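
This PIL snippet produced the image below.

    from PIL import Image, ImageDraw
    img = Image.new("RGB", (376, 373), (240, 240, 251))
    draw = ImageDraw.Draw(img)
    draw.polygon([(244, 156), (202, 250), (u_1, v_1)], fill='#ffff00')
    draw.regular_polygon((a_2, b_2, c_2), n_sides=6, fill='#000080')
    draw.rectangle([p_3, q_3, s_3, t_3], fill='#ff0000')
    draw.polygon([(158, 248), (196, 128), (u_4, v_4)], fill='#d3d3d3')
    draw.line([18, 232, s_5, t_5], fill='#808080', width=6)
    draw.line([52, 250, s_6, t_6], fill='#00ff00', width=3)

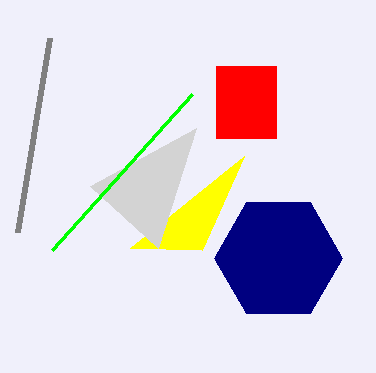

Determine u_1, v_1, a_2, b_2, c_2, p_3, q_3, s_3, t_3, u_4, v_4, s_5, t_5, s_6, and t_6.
u_1 = 130; v_1 = 248; a_2 = 278; b_2 = 258; c_2 = 64; p_3 = 216; q_3 = 66; s_3 = 276; t_3 = 138; u_4 = 90; v_4 = 186; s_5 = 50; t_5 = 38; s_6 = 192; t_6 = 94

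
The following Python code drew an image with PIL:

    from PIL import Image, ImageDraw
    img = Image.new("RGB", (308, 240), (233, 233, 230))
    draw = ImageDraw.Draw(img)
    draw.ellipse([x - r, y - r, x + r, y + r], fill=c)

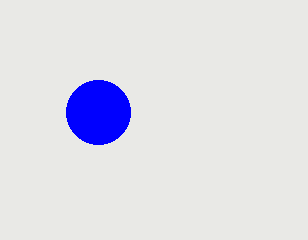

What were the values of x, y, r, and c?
x = 98
y = 112
r = 32
c = 'blue'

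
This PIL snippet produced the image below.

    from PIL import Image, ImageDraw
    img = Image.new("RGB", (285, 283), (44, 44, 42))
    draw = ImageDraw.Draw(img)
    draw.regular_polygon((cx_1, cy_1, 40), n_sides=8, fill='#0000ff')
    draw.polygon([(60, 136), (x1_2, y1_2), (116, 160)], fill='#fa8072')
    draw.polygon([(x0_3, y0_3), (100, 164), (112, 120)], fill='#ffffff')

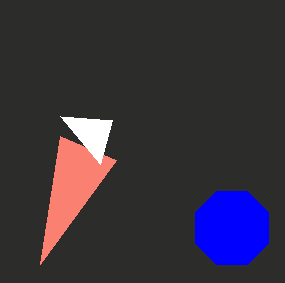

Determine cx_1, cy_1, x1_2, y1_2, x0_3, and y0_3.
cx_1 = 232; cy_1 = 228; x1_2 = 40; y1_2 = 264; x0_3 = 60; y0_3 = 116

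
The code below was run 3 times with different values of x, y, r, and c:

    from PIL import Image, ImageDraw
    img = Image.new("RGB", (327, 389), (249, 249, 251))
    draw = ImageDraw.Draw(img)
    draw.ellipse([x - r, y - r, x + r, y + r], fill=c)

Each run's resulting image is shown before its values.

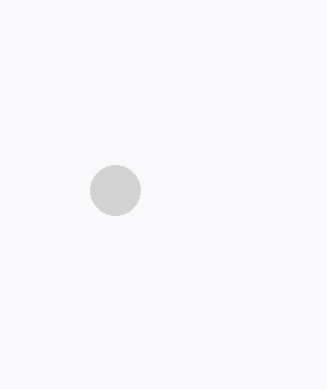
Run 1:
x = 115
y = 190
r = 25
c = 'lightgray'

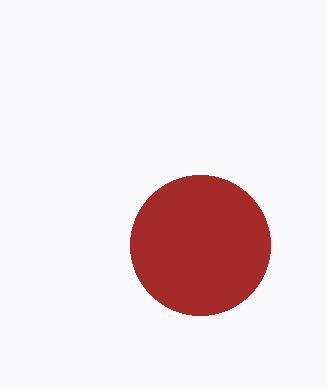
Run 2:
x = 200; y = 245; r = 70; c = 'brown'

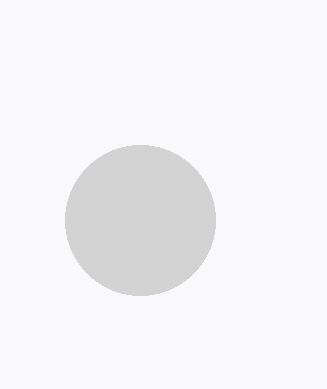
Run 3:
x = 140
y = 220
r = 75
c = 'lightgray'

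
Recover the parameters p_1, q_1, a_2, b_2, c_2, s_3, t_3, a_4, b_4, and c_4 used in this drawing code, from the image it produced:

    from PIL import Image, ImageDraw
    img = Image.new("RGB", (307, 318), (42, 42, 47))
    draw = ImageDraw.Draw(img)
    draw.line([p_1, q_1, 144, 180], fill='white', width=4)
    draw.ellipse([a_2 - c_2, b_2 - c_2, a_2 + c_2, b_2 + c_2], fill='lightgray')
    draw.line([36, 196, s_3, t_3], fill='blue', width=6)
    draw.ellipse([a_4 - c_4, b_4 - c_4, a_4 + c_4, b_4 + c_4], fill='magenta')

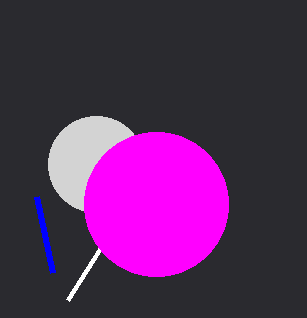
p_1 = 68; q_1 = 300; a_2 = 96; b_2 = 164; c_2 = 48; s_3 = 52; t_3 = 272; a_4 = 156; b_4 = 204; c_4 = 72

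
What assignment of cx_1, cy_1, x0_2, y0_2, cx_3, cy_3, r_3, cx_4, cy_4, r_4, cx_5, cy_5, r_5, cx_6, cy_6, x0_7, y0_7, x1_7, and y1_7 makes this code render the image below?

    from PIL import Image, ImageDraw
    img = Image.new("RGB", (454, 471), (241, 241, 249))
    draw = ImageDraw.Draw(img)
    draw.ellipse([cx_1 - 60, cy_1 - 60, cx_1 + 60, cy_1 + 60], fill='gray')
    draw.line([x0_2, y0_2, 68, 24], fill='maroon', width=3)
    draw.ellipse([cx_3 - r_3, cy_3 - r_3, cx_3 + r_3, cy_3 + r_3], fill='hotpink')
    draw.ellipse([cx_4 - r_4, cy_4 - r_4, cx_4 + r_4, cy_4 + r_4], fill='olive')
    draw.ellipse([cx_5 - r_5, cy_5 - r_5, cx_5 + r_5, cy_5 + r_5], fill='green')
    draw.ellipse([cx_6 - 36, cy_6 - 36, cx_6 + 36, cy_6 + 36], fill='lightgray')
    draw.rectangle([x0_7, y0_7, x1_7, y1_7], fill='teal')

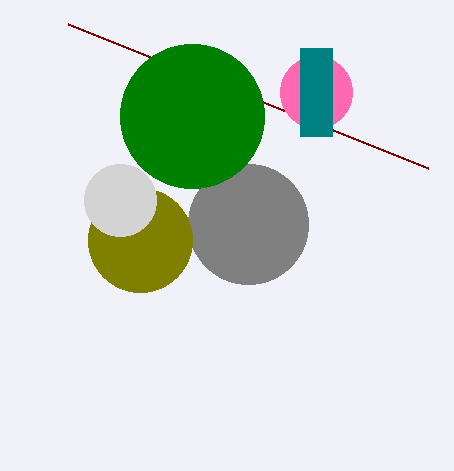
cx_1 = 248; cy_1 = 224; x0_2 = 428; y0_2 = 168; cx_3 = 316; cy_3 = 92; r_3 = 36; cx_4 = 140; cy_4 = 240; r_4 = 52; cx_5 = 192; cy_5 = 116; r_5 = 72; cx_6 = 120; cy_6 = 200; x0_7 = 300; y0_7 = 48; x1_7 = 332; y1_7 = 136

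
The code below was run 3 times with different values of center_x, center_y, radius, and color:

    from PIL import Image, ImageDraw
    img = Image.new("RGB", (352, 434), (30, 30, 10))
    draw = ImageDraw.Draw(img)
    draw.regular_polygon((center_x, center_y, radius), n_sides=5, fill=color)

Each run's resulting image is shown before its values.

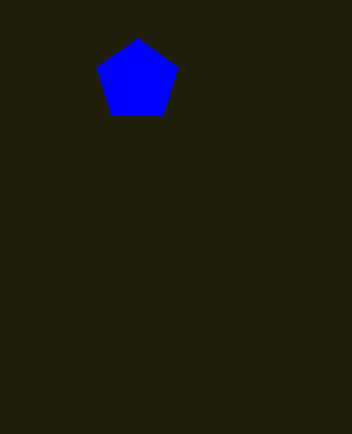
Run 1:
center_x = 137, center_y = 81, radius = 43, color = 'blue'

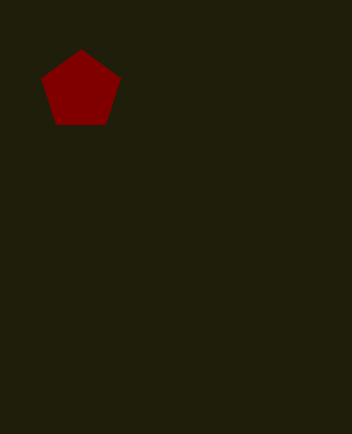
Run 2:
center_x = 81
center_y = 91
radius = 42
color = 'maroon'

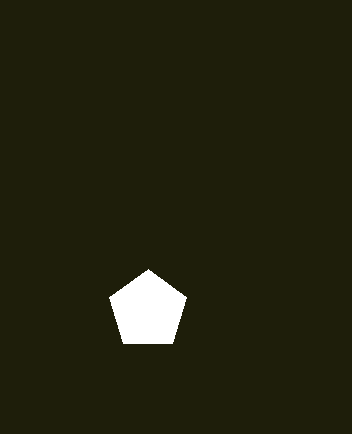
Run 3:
center_x = 148; center_y = 310; radius = 41; color = 'white'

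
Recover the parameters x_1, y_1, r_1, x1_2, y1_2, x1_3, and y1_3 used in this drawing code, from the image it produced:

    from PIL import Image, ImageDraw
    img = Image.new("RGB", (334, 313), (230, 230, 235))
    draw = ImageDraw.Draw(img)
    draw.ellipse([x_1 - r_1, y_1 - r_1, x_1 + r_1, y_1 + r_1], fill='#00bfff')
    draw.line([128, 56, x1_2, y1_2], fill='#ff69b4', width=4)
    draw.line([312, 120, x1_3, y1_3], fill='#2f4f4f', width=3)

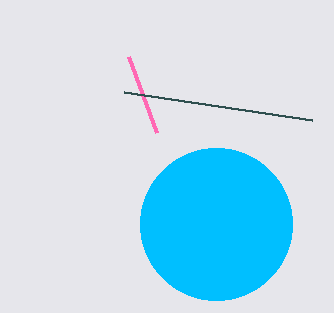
x_1 = 216, y_1 = 224, r_1 = 76, x1_2 = 156, y1_2 = 132, x1_3 = 124, y1_3 = 92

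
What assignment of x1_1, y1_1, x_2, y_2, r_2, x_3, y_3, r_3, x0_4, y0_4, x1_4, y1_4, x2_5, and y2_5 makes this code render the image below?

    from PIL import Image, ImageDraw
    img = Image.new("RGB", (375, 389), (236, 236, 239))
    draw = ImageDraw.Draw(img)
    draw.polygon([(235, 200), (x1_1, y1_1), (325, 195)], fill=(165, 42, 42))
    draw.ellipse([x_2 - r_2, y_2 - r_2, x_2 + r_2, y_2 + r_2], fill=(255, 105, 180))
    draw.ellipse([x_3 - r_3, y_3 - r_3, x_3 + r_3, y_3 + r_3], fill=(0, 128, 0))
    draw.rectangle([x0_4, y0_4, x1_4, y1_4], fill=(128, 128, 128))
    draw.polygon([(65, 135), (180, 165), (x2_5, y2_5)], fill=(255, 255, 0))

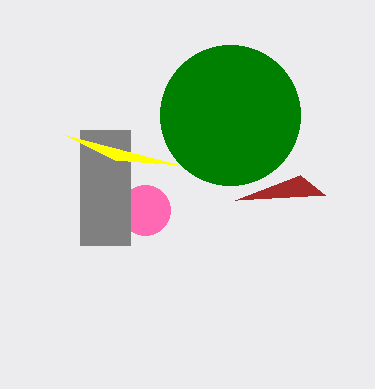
x1_1 = 300; y1_1 = 175; x_2 = 145; y_2 = 210; r_2 = 25; x_3 = 230; y_3 = 115; r_3 = 70; x0_4 = 80; y0_4 = 130; x1_4 = 130; y1_4 = 245; x2_5 = 115; y2_5 = 160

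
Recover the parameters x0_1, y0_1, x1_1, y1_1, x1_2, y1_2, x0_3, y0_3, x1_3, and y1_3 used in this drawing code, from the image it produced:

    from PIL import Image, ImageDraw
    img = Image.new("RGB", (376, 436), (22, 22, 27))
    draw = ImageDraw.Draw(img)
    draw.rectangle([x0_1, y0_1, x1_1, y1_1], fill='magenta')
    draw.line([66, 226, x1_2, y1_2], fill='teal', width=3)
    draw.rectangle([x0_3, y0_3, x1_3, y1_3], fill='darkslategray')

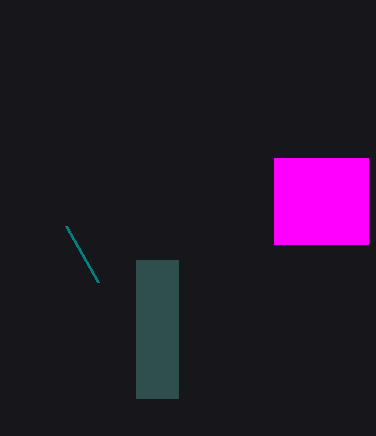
x0_1 = 274
y0_1 = 158
x1_1 = 368
y1_1 = 244
x1_2 = 98
y1_2 = 282
x0_3 = 136
y0_3 = 260
x1_3 = 178
y1_3 = 398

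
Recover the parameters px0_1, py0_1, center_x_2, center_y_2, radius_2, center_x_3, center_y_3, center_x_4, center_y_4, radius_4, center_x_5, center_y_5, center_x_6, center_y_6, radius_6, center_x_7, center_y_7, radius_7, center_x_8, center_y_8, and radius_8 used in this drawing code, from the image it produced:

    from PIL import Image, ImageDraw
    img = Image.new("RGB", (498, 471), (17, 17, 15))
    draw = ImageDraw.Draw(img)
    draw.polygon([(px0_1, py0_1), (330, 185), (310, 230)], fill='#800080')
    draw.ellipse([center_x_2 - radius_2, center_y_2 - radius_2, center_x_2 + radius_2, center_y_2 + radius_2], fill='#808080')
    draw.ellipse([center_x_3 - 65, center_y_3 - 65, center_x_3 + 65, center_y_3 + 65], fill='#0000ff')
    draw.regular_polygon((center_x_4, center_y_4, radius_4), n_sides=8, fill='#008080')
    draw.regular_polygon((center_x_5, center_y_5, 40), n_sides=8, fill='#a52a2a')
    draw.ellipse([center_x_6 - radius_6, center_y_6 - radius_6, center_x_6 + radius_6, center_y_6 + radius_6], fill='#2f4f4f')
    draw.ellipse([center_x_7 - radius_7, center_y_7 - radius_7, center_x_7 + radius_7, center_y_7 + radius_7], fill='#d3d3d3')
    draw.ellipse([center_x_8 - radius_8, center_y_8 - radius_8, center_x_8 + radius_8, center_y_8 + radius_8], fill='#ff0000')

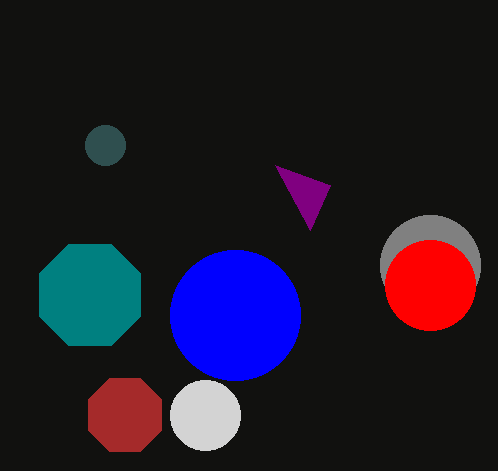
px0_1 = 275; py0_1 = 165; center_x_2 = 430; center_y_2 = 265; radius_2 = 50; center_x_3 = 235; center_y_3 = 315; center_x_4 = 90; center_y_4 = 295; radius_4 = 55; center_x_5 = 125; center_y_5 = 415; center_x_6 = 105; center_y_6 = 145; radius_6 = 20; center_x_7 = 205; center_y_7 = 415; radius_7 = 35; center_x_8 = 430; center_y_8 = 285; radius_8 = 45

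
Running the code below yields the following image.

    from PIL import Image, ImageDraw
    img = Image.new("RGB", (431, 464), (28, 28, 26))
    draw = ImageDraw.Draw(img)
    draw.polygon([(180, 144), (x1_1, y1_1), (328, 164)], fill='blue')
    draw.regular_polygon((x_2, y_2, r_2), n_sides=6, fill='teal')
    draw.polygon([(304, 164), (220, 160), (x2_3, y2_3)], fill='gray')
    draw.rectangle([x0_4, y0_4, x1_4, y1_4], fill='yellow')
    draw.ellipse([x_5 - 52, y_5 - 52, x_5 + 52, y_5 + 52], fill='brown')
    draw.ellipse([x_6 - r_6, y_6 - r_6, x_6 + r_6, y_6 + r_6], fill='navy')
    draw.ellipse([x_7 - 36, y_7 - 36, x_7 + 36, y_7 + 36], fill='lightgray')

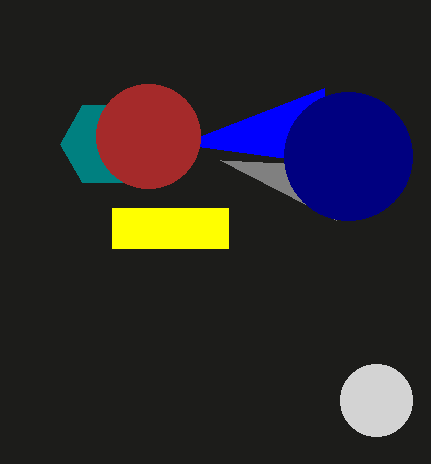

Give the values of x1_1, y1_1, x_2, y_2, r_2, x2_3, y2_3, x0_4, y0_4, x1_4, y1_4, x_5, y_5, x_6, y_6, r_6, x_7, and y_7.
x1_1 = 324
y1_1 = 88
x_2 = 104
y_2 = 144
r_2 = 44
x2_3 = 336
y2_3 = 220
x0_4 = 112
y0_4 = 208
x1_4 = 228
y1_4 = 248
x_5 = 148
y_5 = 136
x_6 = 348
y_6 = 156
r_6 = 64
x_7 = 376
y_7 = 400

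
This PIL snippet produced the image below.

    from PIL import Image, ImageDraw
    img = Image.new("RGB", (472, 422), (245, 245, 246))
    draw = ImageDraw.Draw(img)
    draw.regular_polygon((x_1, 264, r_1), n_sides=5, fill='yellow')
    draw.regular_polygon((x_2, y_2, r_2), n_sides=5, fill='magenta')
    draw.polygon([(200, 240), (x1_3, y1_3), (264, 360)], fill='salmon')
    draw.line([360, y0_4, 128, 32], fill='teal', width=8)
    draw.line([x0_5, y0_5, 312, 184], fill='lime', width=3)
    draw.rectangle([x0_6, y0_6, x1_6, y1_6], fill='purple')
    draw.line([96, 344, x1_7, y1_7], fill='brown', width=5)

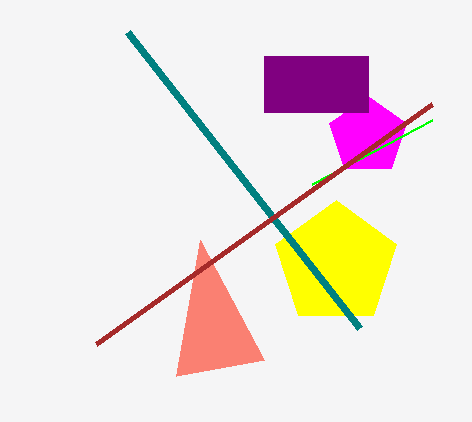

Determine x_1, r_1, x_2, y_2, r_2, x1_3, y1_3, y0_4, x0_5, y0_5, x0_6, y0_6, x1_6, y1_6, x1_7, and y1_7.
x_1 = 336; r_1 = 64; x_2 = 368; y_2 = 136; r_2 = 40; x1_3 = 176; y1_3 = 376; y0_4 = 328; x0_5 = 432; y0_5 = 120; x0_6 = 264; y0_6 = 56; x1_6 = 368; y1_6 = 112; x1_7 = 432; y1_7 = 104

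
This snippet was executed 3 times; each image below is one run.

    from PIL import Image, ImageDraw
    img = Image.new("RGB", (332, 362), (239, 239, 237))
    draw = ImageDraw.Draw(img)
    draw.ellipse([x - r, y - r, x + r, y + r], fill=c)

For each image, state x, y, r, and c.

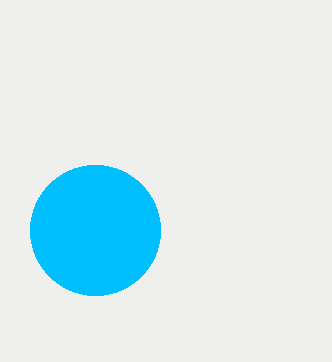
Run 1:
x = 95, y = 230, r = 65, c = 'deepskyblue'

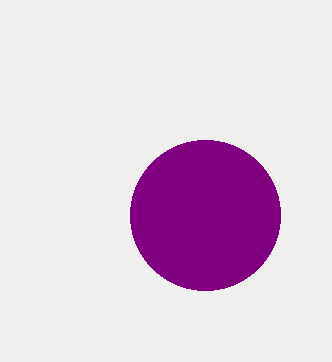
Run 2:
x = 205; y = 215; r = 75; c = 'purple'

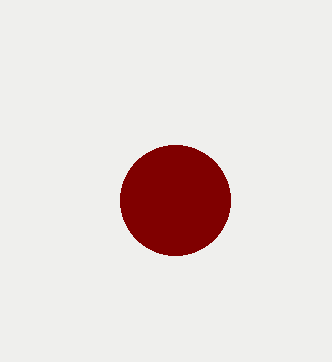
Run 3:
x = 175, y = 200, r = 55, c = 'maroon'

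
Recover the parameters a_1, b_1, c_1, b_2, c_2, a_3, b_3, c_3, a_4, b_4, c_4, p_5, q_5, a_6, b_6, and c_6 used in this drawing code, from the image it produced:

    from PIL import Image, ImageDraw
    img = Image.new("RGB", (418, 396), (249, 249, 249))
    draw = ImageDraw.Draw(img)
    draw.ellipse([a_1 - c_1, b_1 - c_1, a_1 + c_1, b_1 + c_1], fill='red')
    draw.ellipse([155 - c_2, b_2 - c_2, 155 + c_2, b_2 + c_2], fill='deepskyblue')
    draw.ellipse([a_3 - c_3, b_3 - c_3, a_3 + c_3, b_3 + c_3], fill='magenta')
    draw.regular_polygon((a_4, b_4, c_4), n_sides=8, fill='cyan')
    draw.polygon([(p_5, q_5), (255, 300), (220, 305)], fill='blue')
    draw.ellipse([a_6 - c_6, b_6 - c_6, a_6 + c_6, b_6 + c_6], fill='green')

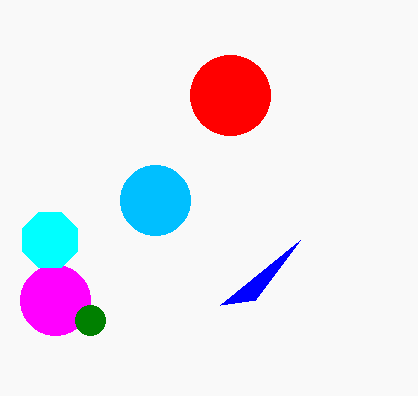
a_1 = 230; b_1 = 95; c_1 = 40; b_2 = 200; c_2 = 35; a_3 = 55; b_3 = 300; c_3 = 35; a_4 = 50; b_4 = 240; c_4 = 30; p_5 = 300; q_5 = 240; a_6 = 90; b_6 = 320; c_6 = 15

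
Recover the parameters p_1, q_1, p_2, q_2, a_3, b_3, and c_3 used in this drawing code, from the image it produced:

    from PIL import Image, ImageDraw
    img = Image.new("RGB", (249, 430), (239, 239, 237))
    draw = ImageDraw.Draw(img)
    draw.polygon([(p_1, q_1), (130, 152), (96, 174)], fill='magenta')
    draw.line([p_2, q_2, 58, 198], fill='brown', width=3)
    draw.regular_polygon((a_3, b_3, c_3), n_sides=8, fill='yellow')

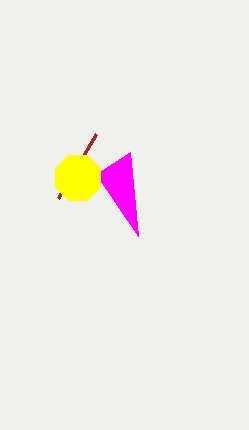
p_1 = 138, q_1 = 236, p_2 = 96, q_2 = 134, a_3 = 78, b_3 = 178, c_3 = 24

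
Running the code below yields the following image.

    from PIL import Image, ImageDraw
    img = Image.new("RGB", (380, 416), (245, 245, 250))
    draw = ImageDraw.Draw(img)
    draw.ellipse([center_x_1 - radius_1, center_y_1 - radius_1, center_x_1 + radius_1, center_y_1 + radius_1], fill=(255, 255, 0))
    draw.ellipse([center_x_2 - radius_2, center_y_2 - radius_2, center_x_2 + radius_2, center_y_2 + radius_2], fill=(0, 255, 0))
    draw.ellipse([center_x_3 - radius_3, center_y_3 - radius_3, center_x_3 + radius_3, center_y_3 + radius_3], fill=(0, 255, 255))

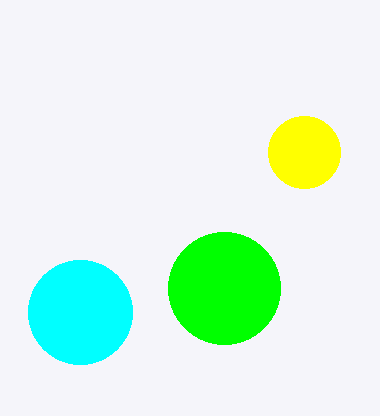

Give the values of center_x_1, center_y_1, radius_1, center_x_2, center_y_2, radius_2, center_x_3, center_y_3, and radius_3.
center_x_1 = 304
center_y_1 = 152
radius_1 = 36
center_x_2 = 224
center_y_2 = 288
radius_2 = 56
center_x_3 = 80
center_y_3 = 312
radius_3 = 52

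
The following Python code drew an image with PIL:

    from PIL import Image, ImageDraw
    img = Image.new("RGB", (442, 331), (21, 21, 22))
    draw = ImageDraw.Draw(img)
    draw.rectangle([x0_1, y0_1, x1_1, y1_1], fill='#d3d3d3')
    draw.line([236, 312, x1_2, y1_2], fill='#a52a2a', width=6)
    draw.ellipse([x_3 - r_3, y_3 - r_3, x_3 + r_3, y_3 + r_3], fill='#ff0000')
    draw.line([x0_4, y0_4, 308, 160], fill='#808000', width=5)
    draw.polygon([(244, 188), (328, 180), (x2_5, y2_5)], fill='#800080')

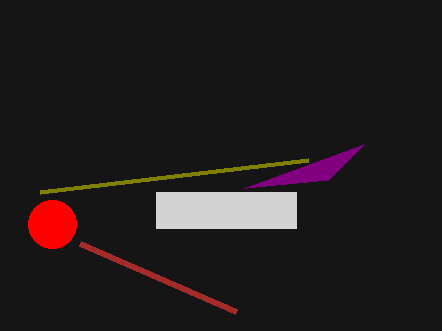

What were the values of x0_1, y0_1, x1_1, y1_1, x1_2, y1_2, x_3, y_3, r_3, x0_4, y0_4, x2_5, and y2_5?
x0_1 = 156, y0_1 = 192, x1_1 = 296, y1_1 = 228, x1_2 = 80, y1_2 = 244, x_3 = 52, y_3 = 224, r_3 = 24, x0_4 = 40, y0_4 = 192, x2_5 = 364, y2_5 = 144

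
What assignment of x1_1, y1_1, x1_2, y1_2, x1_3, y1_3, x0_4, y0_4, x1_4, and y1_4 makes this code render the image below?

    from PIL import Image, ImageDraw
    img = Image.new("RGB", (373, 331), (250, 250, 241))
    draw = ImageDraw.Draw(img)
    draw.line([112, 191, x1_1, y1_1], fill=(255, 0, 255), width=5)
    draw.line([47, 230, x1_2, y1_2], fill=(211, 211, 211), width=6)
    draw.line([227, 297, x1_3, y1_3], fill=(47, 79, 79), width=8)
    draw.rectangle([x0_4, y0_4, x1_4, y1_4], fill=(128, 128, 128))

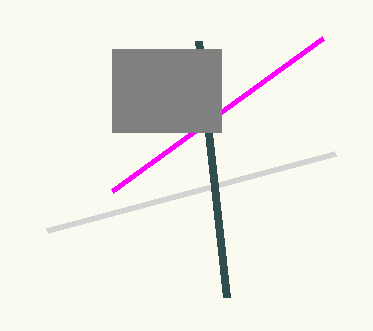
x1_1 = 323
y1_1 = 38
x1_2 = 335
y1_2 = 153
x1_3 = 199
y1_3 = 41
x0_4 = 112
y0_4 = 49
x1_4 = 221
y1_4 = 132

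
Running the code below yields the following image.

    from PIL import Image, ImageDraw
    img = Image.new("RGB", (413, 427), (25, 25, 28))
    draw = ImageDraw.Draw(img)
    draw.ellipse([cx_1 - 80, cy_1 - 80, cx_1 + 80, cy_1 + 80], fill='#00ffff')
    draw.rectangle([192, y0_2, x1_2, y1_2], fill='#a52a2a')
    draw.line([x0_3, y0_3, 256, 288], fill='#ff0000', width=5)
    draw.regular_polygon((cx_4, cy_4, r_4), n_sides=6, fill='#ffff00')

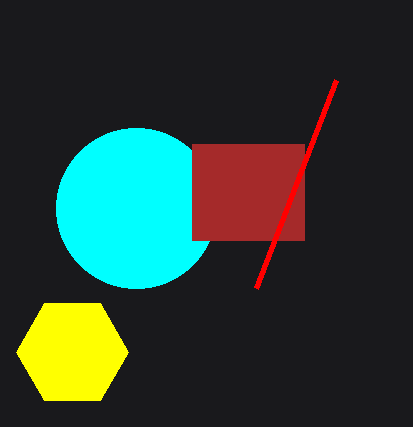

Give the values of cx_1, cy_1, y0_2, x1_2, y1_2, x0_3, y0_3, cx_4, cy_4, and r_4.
cx_1 = 136, cy_1 = 208, y0_2 = 144, x1_2 = 304, y1_2 = 240, x0_3 = 336, y0_3 = 80, cx_4 = 72, cy_4 = 352, r_4 = 56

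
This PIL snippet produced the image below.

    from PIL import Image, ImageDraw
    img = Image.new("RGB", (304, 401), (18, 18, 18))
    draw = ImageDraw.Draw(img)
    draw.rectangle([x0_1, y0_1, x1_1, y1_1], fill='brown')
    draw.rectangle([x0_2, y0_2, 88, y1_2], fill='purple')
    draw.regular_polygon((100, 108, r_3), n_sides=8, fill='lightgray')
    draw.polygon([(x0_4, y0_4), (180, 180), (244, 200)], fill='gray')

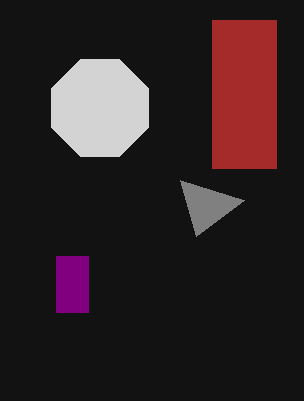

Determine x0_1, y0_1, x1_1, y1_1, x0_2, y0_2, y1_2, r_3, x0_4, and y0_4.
x0_1 = 212; y0_1 = 20; x1_1 = 276; y1_1 = 168; x0_2 = 56; y0_2 = 256; y1_2 = 312; r_3 = 52; x0_4 = 196; y0_4 = 236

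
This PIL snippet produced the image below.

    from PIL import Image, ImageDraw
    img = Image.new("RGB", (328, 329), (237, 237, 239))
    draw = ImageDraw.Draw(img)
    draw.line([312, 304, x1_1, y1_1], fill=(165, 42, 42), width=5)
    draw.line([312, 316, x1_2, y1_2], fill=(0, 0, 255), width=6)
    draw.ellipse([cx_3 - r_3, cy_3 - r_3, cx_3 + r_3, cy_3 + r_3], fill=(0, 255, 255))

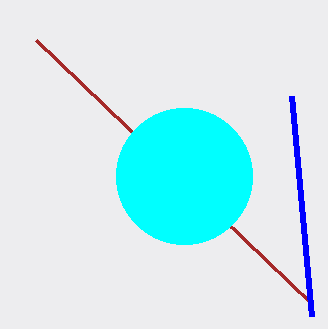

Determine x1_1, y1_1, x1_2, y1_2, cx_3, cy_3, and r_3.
x1_1 = 36
y1_1 = 40
x1_2 = 292
y1_2 = 96
cx_3 = 184
cy_3 = 176
r_3 = 68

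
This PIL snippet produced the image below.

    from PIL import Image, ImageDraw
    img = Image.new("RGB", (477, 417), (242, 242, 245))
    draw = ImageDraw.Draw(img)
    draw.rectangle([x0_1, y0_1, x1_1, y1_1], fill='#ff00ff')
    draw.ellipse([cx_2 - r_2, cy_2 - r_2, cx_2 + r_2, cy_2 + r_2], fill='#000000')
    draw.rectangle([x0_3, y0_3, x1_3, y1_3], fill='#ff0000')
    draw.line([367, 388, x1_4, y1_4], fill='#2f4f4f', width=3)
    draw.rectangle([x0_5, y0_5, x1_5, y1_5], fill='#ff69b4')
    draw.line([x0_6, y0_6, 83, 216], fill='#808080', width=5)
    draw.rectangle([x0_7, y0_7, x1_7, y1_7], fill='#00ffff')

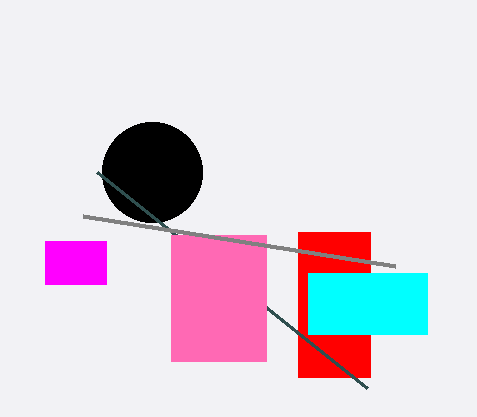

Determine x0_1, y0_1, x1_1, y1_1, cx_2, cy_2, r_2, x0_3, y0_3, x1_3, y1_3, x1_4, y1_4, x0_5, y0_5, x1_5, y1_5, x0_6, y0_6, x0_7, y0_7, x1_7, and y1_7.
x0_1 = 45; y0_1 = 241; x1_1 = 106; y1_1 = 284; cx_2 = 152; cy_2 = 172; r_2 = 50; x0_3 = 298; y0_3 = 232; x1_3 = 370; y1_3 = 377; x1_4 = 97; y1_4 = 172; x0_5 = 171; y0_5 = 235; x1_5 = 266; y1_5 = 361; x0_6 = 395; y0_6 = 266; x0_7 = 308; y0_7 = 273; x1_7 = 427; y1_7 = 334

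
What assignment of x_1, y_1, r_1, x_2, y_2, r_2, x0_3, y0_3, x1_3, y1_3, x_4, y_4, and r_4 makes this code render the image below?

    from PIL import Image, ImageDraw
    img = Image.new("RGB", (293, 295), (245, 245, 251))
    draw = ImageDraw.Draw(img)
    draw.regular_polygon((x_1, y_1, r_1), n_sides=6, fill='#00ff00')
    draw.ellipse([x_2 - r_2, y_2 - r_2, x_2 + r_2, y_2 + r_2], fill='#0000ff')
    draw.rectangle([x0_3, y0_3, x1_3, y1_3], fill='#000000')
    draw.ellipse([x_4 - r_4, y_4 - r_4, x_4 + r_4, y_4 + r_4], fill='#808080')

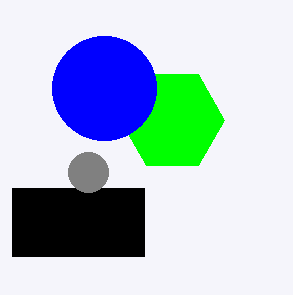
x_1 = 172
y_1 = 120
r_1 = 52
x_2 = 104
y_2 = 88
r_2 = 52
x0_3 = 12
y0_3 = 188
x1_3 = 144
y1_3 = 256
x_4 = 88
y_4 = 172
r_4 = 20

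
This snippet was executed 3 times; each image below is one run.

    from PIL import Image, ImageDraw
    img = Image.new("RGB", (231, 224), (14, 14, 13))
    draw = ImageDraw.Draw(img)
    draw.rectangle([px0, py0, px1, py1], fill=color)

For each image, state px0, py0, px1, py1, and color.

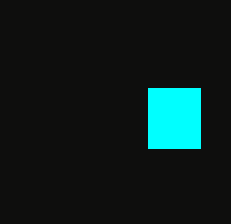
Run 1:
px0 = 148; py0 = 88; px1 = 200; py1 = 148; color = 'cyan'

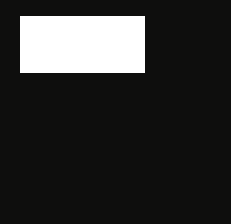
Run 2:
px0 = 20, py0 = 16, px1 = 144, py1 = 72, color = 'white'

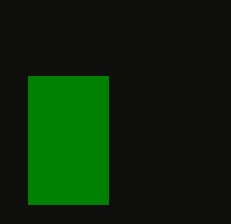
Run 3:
px0 = 28, py0 = 76, px1 = 108, py1 = 204, color = 'green'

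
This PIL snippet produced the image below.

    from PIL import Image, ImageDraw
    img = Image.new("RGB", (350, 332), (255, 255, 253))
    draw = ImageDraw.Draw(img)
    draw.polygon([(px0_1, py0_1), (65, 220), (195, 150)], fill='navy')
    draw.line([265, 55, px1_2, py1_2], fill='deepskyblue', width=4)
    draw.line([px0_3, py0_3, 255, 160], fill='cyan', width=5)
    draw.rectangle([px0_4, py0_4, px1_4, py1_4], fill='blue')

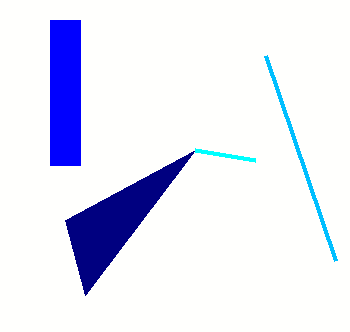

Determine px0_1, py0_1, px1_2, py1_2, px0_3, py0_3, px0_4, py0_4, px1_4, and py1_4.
px0_1 = 85; py0_1 = 295; px1_2 = 335; py1_2 = 260; px0_3 = 195; py0_3 = 150; px0_4 = 50; py0_4 = 20; px1_4 = 80; py1_4 = 165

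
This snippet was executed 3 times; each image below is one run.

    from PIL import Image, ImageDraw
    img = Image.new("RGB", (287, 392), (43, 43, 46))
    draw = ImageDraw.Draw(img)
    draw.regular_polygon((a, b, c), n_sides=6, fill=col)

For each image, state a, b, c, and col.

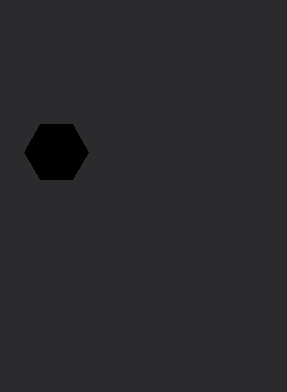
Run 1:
a = 56; b = 152; c = 32; col = 'black'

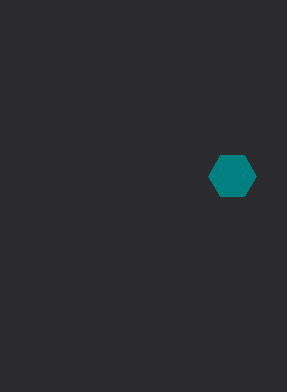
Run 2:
a = 232, b = 176, c = 24, col = 'teal'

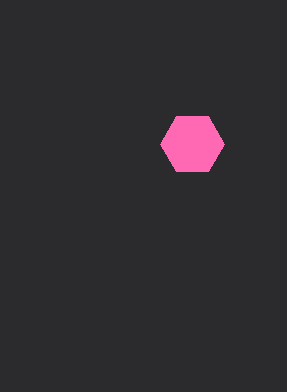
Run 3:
a = 192; b = 144; c = 32; col = 'hotpink'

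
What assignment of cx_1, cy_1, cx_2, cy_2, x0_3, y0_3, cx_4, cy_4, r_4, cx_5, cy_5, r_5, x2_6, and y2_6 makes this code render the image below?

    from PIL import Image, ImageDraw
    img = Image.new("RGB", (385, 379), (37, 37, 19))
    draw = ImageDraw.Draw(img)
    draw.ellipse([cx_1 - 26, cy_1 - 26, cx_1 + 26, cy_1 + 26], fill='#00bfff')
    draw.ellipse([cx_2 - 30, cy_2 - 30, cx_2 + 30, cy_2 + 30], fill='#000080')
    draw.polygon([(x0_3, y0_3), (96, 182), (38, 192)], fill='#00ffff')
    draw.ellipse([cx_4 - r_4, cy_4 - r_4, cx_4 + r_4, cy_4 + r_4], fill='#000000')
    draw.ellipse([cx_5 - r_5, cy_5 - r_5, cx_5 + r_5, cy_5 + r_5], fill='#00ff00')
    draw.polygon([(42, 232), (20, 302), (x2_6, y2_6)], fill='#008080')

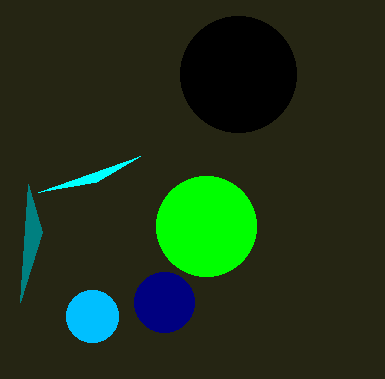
cx_1 = 92; cy_1 = 316; cx_2 = 164; cy_2 = 302; x0_3 = 140; y0_3 = 156; cx_4 = 238; cy_4 = 74; r_4 = 58; cx_5 = 206; cy_5 = 226; r_5 = 50; x2_6 = 28; y2_6 = 184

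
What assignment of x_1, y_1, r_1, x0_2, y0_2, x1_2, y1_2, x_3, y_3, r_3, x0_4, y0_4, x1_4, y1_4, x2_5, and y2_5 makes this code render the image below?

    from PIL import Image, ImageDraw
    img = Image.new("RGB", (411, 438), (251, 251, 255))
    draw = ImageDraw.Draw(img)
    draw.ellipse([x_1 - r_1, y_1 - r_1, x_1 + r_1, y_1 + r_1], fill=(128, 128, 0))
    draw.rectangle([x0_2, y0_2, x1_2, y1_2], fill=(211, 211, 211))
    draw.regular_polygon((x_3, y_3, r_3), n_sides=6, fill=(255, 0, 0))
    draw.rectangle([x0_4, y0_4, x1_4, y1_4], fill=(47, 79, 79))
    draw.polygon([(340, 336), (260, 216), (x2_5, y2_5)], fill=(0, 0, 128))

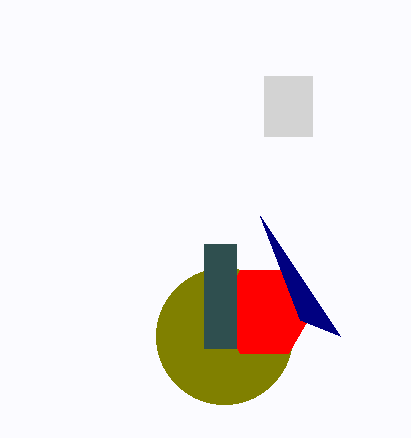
x_1 = 224; y_1 = 336; r_1 = 68; x0_2 = 264; y0_2 = 76; x1_2 = 312; y1_2 = 136; x_3 = 264; y_3 = 312; r_3 = 48; x0_4 = 204; y0_4 = 244; x1_4 = 236; y1_4 = 348; x2_5 = 300; y2_5 = 320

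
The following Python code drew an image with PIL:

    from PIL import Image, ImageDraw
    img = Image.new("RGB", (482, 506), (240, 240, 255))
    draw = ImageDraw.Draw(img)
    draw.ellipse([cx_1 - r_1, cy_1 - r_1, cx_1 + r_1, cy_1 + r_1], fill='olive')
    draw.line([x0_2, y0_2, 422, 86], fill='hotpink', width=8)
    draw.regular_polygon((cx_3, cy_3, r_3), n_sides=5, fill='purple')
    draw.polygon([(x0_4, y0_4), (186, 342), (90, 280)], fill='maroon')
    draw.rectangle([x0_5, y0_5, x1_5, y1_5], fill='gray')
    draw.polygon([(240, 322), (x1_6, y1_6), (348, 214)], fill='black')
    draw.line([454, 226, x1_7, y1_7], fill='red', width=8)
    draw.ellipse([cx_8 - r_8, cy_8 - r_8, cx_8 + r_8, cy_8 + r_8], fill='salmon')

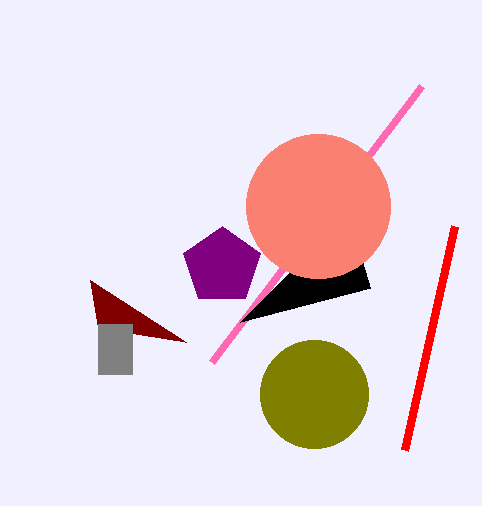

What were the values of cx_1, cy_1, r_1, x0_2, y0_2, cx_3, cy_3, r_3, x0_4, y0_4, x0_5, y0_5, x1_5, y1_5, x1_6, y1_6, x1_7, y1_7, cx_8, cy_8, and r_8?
cx_1 = 314; cy_1 = 394; r_1 = 54; x0_2 = 212; y0_2 = 362; cx_3 = 222; cy_3 = 266; r_3 = 40; x0_4 = 98; y0_4 = 328; x0_5 = 98; y0_5 = 324; x1_5 = 132; y1_5 = 374; x1_6 = 370; y1_6 = 288; x1_7 = 404; y1_7 = 450; cx_8 = 318; cy_8 = 206; r_8 = 72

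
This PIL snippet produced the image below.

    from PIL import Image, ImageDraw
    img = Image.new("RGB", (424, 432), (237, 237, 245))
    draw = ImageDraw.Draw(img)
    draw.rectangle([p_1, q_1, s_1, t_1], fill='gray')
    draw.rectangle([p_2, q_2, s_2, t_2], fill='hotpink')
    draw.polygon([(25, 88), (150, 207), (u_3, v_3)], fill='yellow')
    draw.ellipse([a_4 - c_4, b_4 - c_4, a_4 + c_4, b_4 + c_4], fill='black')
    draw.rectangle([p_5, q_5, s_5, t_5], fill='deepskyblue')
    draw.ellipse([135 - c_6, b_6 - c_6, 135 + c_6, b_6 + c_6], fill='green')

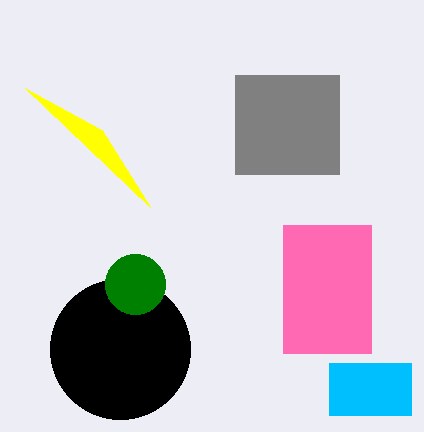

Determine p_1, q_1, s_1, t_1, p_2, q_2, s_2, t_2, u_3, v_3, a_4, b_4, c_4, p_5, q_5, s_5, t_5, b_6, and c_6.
p_1 = 235; q_1 = 75; s_1 = 339; t_1 = 174; p_2 = 283; q_2 = 225; s_2 = 371; t_2 = 353; u_3 = 102; v_3 = 130; a_4 = 120; b_4 = 349; c_4 = 70; p_5 = 329; q_5 = 363; s_5 = 411; t_5 = 415; b_6 = 284; c_6 = 30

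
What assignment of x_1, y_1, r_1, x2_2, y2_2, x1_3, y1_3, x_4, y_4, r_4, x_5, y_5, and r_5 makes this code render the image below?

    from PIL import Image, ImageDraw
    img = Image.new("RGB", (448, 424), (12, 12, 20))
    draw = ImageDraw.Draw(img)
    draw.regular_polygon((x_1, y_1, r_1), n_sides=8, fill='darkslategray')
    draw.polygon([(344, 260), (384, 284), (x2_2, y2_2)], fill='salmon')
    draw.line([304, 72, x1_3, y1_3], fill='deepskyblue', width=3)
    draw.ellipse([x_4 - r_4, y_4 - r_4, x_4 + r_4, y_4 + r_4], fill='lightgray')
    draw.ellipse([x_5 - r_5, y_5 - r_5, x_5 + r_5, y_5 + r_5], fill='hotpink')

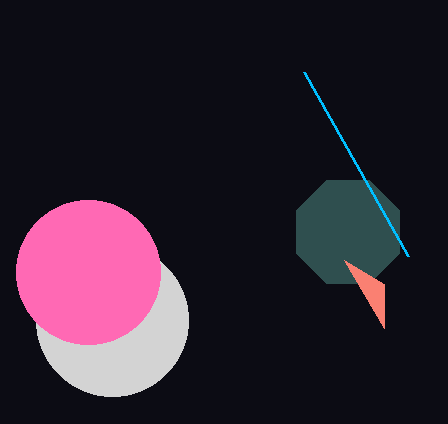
x_1 = 348, y_1 = 232, r_1 = 56, x2_2 = 384, y2_2 = 328, x1_3 = 408, y1_3 = 256, x_4 = 112, y_4 = 320, r_4 = 76, x_5 = 88, y_5 = 272, r_5 = 72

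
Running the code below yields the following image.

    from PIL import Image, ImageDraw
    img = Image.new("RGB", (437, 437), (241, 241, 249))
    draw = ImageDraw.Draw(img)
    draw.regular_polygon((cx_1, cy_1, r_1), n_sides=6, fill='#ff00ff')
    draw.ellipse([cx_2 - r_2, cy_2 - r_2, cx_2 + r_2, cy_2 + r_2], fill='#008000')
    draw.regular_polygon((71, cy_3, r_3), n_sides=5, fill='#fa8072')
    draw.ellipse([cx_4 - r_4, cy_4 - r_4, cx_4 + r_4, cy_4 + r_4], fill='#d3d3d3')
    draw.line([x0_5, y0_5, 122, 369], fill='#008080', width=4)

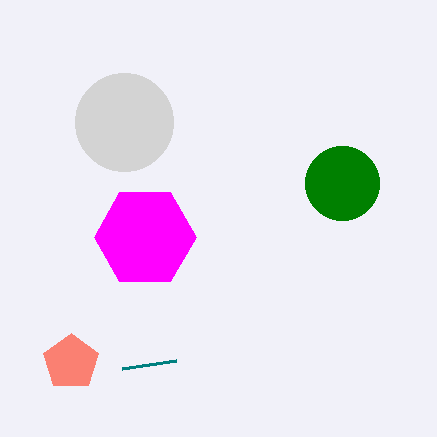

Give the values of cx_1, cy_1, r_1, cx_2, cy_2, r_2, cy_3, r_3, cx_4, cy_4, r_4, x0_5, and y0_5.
cx_1 = 145
cy_1 = 237
r_1 = 51
cx_2 = 342
cy_2 = 183
r_2 = 37
cy_3 = 362
r_3 = 29
cx_4 = 124
cy_4 = 122
r_4 = 49
x0_5 = 176
y0_5 = 361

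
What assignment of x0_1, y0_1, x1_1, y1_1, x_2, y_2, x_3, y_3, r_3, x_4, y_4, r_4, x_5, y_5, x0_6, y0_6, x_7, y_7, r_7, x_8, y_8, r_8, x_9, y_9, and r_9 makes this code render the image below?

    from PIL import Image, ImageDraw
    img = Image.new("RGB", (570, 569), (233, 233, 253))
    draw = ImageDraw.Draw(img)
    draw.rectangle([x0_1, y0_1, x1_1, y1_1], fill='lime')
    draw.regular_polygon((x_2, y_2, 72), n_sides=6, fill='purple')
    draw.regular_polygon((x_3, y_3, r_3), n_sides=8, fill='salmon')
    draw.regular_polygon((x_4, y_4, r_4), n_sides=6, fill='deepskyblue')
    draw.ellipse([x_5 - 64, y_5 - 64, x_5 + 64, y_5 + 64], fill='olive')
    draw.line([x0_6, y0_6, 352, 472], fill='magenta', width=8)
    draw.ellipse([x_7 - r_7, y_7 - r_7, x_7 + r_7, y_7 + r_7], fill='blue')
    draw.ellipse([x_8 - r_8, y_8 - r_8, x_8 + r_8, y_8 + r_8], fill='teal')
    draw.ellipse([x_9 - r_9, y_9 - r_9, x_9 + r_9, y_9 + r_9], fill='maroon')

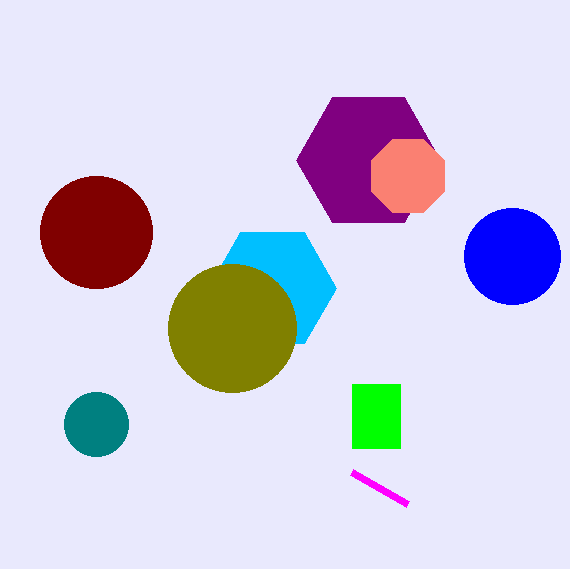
x0_1 = 352, y0_1 = 384, x1_1 = 400, y1_1 = 448, x_2 = 368, y_2 = 160, x_3 = 408, y_3 = 176, r_3 = 40, x_4 = 272, y_4 = 288, r_4 = 64, x_5 = 232, y_5 = 328, x0_6 = 408, y0_6 = 504, x_7 = 512, y_7 = 256, r_7 = 48, x_8 = 96, y_8 = 424, r_8 = 32, x_9 = 96, y_9 = 232, r_9 = 56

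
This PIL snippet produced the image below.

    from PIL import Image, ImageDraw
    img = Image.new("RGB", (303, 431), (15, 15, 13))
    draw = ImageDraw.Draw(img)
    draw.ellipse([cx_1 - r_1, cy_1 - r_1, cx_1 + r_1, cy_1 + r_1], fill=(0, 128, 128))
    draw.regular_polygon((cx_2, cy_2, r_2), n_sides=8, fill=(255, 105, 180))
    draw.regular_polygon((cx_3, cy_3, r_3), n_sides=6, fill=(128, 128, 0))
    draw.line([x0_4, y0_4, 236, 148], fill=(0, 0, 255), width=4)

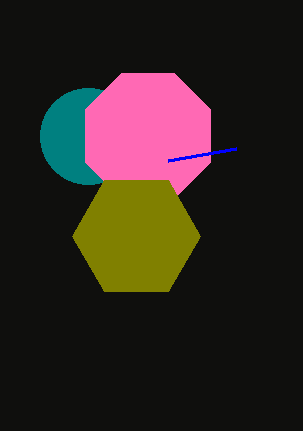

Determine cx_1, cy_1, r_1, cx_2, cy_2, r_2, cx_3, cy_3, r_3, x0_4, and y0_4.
cx_1 = 88, cy_1 = 136, r_1 = 48, cx_2 = 148, cy_2 = 136, r_2 = 68, cx_3 = 136, cy_3 = 236, r_3 = 64, x0_4 = 168, y0_4 = 160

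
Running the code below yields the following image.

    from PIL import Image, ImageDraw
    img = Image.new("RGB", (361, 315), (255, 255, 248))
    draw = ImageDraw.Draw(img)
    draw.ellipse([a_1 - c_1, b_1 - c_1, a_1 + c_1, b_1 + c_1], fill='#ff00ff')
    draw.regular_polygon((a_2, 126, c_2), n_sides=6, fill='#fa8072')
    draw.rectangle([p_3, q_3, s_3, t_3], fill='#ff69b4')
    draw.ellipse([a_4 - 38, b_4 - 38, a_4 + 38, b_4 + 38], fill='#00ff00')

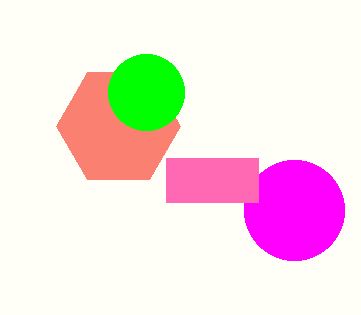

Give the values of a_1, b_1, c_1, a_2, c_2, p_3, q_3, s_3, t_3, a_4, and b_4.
a_1 = 294; b_1 = 210; c_1 = 50; a_2 = 118; c_2 = 62; p_3 = 166; q_3 = 158; s_3 = 258; t_3 = 202; a_4 = 146; b_4 = 92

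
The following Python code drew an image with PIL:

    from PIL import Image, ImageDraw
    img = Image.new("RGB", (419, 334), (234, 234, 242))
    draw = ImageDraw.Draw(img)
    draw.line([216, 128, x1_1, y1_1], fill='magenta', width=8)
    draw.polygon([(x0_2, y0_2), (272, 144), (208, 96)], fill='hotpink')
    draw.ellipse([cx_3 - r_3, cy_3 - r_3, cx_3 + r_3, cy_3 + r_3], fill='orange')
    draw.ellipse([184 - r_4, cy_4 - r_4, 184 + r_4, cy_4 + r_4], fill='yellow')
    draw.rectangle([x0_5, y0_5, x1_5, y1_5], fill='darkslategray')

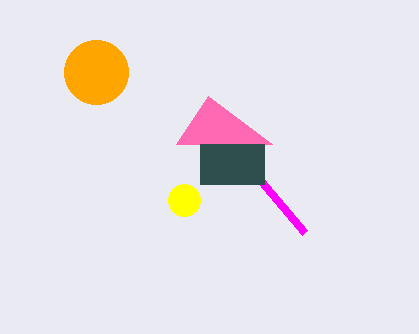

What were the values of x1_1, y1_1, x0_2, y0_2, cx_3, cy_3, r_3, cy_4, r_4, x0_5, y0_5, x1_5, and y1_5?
x1_1 = 304, y1_1 = 232, x0_2 = 176, y0_2 = 144, cx_3 = 96, cy_3 = 72, r_3 = 32, cy_4 = 200, r_4 = 16, x0_5 = 200, y0_5 = 144, x1_5 = 264, y1_5 = 184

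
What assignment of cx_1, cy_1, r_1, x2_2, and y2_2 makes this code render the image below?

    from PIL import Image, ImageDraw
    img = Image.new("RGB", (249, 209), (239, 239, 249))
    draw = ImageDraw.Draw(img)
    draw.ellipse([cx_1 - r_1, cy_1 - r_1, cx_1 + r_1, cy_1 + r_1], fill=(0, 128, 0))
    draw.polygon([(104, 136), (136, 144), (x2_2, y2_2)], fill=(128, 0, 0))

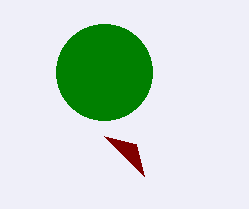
cx_1 = 104; cy_1 = 72; r_1 = 48; x2_2 = 144; y2_2 = 176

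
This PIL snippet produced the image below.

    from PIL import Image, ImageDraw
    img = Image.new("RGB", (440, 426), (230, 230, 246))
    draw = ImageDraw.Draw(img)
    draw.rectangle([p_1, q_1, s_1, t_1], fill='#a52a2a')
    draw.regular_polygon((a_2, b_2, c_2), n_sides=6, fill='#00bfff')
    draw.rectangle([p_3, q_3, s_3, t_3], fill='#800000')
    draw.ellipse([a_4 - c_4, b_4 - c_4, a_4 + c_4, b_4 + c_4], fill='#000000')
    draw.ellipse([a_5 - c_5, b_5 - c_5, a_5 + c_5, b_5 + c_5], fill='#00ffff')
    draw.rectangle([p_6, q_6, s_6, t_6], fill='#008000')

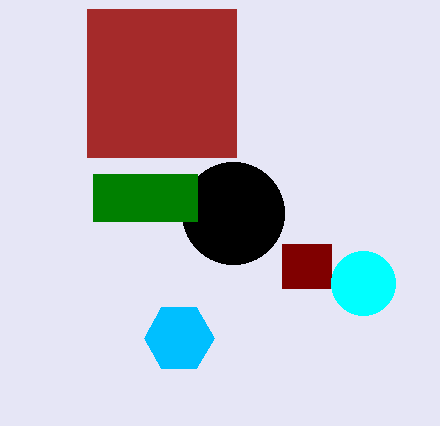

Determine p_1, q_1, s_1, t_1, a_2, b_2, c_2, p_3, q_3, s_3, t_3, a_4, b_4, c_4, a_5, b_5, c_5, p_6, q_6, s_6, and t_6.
p_1 = 87, q_1 = 9, s_1 = 236, t_1 = 157, a_2 = 179, b_2 = 338, c_2 = 35, p_3 = 282, q_3 = 244, s_3 = 331, t_3 = 288, a_4 = 233, b_4 = 213, c_4 = 51, a_5 = 363, b_5 = 283, c_5 = 32, p_6 = 93, q_6 = 174, s_6 = 197, t_6 = 221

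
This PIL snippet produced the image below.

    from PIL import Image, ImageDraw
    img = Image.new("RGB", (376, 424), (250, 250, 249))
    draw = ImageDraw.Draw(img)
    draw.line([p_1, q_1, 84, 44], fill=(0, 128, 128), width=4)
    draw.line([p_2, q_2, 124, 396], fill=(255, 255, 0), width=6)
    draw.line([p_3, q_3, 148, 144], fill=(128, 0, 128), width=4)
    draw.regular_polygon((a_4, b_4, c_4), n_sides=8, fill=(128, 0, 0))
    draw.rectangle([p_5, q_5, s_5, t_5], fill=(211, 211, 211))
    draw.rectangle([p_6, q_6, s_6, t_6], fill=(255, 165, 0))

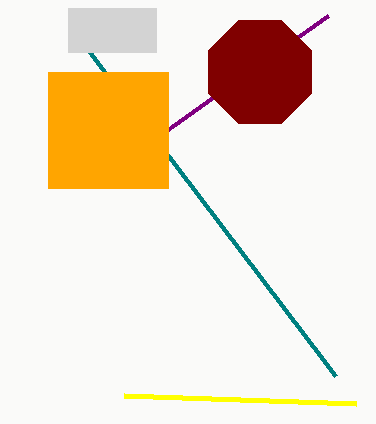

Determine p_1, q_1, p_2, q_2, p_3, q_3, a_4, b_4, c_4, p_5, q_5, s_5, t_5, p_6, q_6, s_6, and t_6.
p_1 = 336
q_1 = 376
p_2 = 356
q_2 = 404
p_3 = 328
q_3 = 16
a_4 = 260
b_4 = 72
c_4 = 56
p_5 = 68
q_5 = 8
s_5 = 156
t_5 = 52
p_6 = 48
q_6 = 72
s_6 = 168
t_6 = 188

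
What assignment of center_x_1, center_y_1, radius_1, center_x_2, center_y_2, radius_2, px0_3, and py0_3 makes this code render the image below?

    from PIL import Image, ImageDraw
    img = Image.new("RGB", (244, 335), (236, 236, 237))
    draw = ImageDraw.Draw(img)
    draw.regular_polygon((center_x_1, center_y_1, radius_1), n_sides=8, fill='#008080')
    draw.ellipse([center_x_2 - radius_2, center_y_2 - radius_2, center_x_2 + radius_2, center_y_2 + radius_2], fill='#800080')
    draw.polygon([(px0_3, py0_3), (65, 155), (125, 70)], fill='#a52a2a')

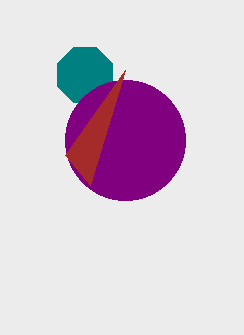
center_x_1 = 85; center_y_1 = 75; radius_1 = 30; center_x_2 = 125; center_y_2 = 140; radius_2 = 60; px0_3 = 90; py0_3 = 185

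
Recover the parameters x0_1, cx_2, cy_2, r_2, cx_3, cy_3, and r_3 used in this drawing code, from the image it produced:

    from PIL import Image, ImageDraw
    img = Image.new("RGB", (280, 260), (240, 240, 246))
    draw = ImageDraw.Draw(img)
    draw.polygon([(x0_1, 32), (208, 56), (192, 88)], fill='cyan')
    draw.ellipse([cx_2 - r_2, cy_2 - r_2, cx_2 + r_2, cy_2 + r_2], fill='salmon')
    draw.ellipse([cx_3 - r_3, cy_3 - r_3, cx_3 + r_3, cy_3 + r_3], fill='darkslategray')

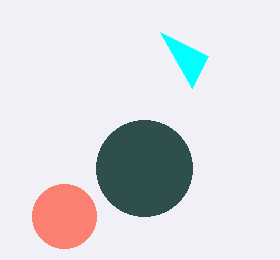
x0_1 = 160
cx_2 = 64
cy_2 = 216
r_2 = 32
cx_3 = 144
cy_3 = 168
r_3 = 48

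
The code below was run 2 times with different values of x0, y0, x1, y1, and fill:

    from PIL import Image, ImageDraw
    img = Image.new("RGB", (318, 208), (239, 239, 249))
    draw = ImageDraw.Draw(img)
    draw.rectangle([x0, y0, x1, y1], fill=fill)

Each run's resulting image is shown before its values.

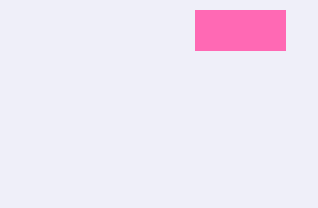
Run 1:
x0 = 195
y0 = 10
x1 = 285
y1 = 50
fill = 'hotpink'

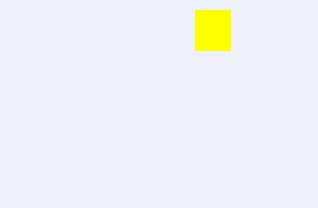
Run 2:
x0 = 195
y0 = 10
x1 = 230
y1 = 50
fill = 'yellow'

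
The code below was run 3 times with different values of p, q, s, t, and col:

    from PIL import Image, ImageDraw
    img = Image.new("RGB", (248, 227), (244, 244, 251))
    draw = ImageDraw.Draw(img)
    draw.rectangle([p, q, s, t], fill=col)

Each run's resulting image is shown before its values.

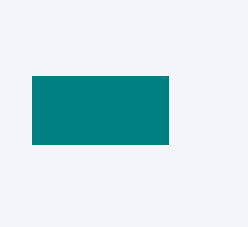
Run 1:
p = 32, q = 76, s = 168, t = 144, col = 'teal'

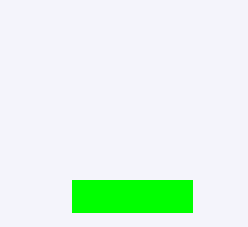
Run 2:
p = 72, q = 180, s = 192, t = 212, col = 'lime'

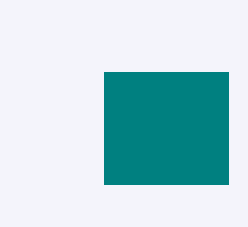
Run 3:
p = 104; q = 72; s = 228; t = 184; col = 'teal'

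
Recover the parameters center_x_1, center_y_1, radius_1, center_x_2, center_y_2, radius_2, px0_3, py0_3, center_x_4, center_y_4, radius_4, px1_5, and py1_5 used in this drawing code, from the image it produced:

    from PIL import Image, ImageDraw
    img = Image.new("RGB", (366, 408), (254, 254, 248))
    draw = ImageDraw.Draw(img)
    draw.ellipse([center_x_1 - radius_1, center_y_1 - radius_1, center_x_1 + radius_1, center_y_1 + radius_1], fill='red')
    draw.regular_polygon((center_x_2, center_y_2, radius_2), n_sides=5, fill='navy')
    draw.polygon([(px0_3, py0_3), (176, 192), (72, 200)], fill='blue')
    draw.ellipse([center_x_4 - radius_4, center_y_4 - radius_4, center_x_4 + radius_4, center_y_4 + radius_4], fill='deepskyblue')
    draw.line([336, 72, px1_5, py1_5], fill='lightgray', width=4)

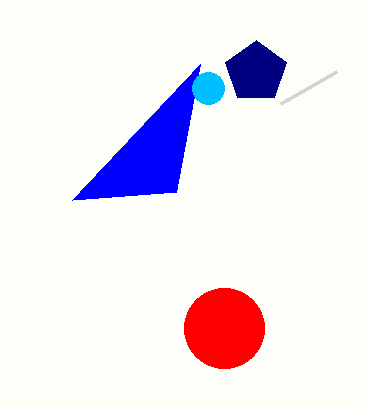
center_x_1 = 224; center_y_1 = 328; radius_1 = 40; center_x_2 = 256; center_y_2 = 72; radius_2 = 32; px0_3 = 200; py0_3 = 64; center_x_4 = 208; center_y_4 = 88; radius_4 = 16; px1_5 = 280; py1_5 = 104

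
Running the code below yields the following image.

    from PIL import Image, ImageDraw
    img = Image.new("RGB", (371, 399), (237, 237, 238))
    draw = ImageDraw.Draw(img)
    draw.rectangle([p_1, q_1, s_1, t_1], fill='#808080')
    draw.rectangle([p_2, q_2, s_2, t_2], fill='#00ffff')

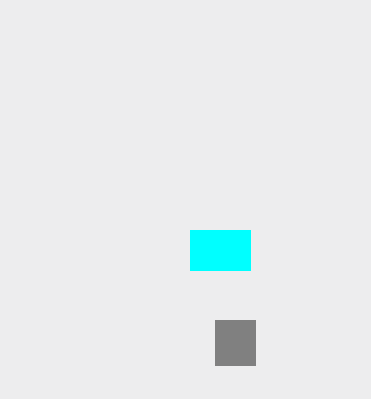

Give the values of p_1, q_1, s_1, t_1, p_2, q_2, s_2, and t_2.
p_1 = 215, q_1 = 320, s_1 = 255, t_1 = 365, p_2 = 190, q_2 = 230, s_2 = 250, t_2 = 270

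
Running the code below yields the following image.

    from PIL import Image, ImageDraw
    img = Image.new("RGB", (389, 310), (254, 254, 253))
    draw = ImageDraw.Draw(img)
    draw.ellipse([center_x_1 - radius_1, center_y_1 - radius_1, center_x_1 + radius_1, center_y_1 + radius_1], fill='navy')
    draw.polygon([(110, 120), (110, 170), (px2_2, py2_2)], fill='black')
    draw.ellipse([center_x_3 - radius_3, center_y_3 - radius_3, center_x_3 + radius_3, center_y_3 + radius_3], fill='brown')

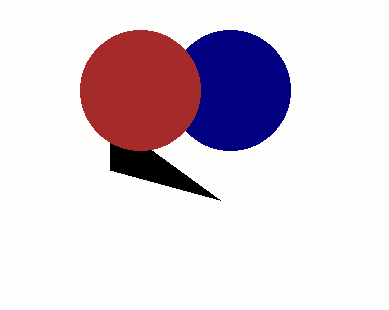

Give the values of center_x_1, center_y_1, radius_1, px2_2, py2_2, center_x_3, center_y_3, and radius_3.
center_x_1 = 230, center_y_1 = 90, radius_1 = 60, px2_2 = 220, py2_2 = 200, center_x_3 = 140, center_y_3 = 90, radius_3 = 60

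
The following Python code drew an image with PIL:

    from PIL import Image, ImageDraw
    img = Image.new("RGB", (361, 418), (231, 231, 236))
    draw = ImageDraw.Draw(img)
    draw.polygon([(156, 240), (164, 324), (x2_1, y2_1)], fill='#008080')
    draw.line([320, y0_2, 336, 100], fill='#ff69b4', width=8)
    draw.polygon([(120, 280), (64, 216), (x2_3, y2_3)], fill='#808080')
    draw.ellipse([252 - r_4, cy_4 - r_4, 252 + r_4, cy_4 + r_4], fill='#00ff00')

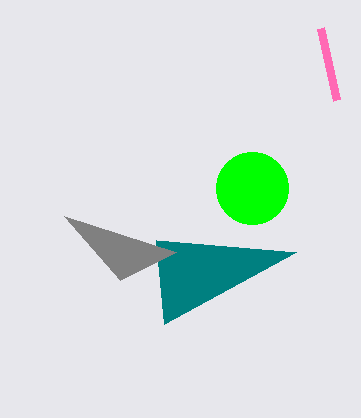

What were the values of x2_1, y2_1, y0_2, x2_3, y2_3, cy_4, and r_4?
x2_1 = 296, y2_1 = 252, y0_2 = 28, x2_3 = 176, y2_3 = 252, cy_4 = 188, r_4 = 36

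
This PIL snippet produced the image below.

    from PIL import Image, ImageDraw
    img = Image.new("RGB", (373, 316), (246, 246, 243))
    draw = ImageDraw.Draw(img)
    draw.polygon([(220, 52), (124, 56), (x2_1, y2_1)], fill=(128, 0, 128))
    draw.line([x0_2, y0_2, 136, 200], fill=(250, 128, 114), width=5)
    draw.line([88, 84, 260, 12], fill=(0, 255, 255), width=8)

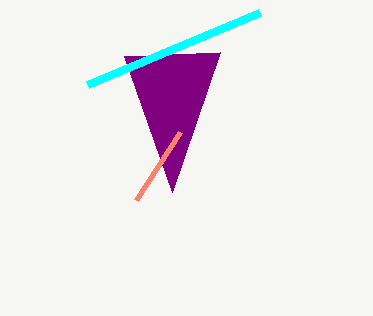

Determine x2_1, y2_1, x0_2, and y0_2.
x2_1 = 172
y2_1 = 192
x0_2 = 180
y0_2 = 132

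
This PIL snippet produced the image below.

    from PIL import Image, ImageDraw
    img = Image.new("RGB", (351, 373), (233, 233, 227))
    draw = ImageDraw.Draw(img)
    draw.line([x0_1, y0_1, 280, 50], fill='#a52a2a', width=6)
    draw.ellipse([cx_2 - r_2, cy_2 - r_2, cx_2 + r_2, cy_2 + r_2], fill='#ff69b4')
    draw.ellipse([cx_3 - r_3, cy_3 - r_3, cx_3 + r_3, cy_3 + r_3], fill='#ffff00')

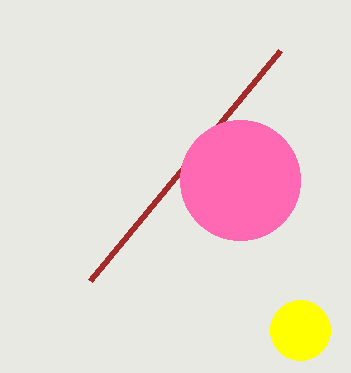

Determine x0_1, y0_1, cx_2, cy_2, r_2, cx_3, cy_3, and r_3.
x0_1 = 90
y0_1 = 280
cx_2 = 240
cy_2 = 180
r_2 = 60
cx_3 = 300
cy_3 = 330
r_3 = 30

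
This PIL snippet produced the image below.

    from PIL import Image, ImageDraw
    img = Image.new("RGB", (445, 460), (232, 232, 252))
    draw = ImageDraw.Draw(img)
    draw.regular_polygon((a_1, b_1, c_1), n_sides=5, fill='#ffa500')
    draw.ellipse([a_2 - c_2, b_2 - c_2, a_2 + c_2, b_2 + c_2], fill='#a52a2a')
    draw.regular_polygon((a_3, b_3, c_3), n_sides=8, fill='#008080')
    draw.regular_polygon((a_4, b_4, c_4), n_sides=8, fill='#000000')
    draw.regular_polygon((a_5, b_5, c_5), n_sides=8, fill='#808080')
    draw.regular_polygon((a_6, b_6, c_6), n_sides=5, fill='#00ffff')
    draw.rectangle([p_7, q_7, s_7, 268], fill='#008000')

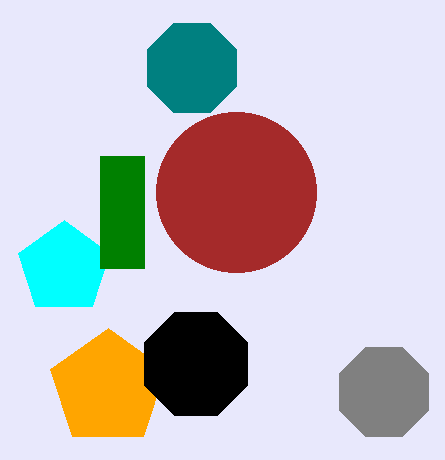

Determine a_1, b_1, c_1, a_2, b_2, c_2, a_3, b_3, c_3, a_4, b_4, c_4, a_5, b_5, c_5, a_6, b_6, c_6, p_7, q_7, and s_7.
a_1 = 108
b_1 = 388
c_1 = 60
a_2 = 236
b_2 = 192
c_2 = 80
a_3 = 192
b_3 = 68
c_3 = 48
a_4 = 196
b_4 = 364
c_4 = 56
a_5 = 384
b_5 = 392
c_5 = 48
a_6 = 64
b_6 = 268
c_6 = 48
p_7 = 100
q_7 = 156
s_7 = 144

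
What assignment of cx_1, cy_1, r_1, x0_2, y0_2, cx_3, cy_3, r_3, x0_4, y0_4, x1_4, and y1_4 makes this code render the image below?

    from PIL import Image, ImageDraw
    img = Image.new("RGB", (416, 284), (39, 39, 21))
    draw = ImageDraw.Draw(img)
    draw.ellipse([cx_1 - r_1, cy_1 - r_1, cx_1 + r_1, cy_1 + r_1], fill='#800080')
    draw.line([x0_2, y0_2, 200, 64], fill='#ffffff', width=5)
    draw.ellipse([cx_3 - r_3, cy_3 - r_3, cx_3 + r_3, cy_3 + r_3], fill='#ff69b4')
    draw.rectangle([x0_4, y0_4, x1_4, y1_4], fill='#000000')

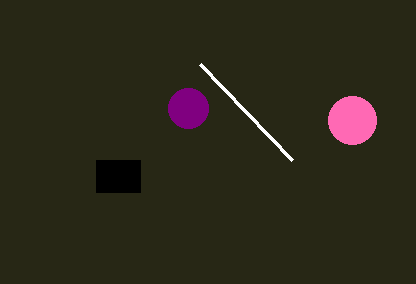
cx_1 = 188
cy_1 = 108
r_1 = 20
x0_2 = 292
y0_2 = 160
cx_3 = 352
cy_3 = 120
r_3 = 24
x0_4 = 96
y0_4 = 160
x1_4 = 140
y1_4 = 192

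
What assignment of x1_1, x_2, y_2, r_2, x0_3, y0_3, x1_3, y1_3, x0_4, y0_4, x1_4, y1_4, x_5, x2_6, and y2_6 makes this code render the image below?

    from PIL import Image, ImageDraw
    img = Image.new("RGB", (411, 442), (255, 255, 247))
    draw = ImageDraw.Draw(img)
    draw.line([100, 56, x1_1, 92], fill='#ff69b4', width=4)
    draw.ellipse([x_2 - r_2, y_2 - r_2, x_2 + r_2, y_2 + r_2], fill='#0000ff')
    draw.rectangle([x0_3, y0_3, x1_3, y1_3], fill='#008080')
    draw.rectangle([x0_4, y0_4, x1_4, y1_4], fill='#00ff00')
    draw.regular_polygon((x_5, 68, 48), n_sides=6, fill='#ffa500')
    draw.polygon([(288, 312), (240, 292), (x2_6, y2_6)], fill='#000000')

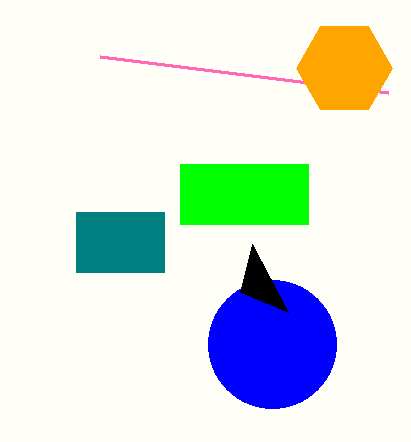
x1_1 = 388, x_2 = 272, y_2 = 344, r_2 = 64, x0_3 = 76, y0_3 = 212, x1_3 = 164, y1_3 = 272, x0_4 = 180, y0_4 = 164, x1_4 = 308, y1_4 = 224, x_5 = 344, x2_6 = 252, y2_6 = 244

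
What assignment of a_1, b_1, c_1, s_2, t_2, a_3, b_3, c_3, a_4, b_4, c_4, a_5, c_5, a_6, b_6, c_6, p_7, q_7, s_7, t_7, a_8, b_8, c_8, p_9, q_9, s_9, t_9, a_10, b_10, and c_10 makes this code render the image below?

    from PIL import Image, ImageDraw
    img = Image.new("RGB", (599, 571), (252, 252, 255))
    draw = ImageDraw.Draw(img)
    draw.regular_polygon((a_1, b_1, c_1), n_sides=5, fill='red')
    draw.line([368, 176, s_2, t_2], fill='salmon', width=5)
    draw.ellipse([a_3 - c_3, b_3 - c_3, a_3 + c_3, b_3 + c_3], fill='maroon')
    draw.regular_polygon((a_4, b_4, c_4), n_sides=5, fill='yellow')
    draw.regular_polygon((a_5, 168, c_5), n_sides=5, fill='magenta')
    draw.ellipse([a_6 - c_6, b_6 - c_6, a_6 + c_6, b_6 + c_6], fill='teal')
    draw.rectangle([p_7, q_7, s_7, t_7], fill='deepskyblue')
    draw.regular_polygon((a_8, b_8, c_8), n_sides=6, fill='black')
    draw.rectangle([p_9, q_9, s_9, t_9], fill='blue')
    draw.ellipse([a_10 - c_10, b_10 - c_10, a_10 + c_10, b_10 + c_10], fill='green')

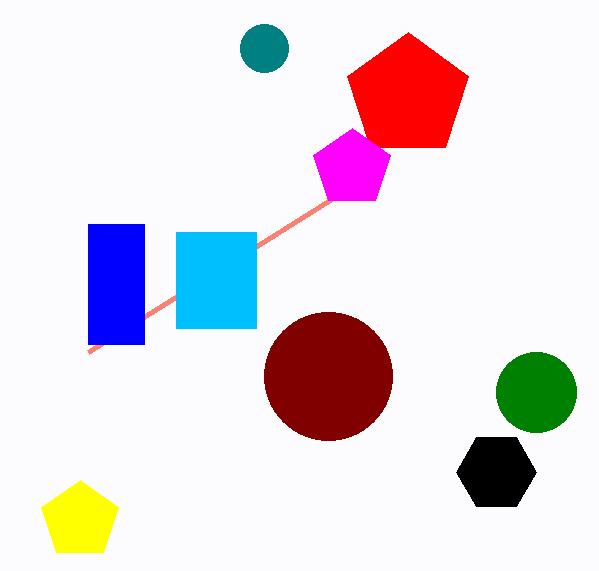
a_1 = 408
b_1 = 96
c_1 = 64
s_2 = 88
t_2 = 352
a_3 = 328
b_3 = 376
c_3 = 64
a_4 = 80
b_4 = 520
c_4 = 40
a_5 = 352
c_5 = 40
a_6 = 264
b_6 = 48
c_6 = 24
p_7 = 176
q_7 = 232
s_7 = 256
t_7 = 328
a_8 = 496
b_8 = 472
c_8 = 40
p_9 = 88
q_9 = 224
s_9 = 144
t_9 = 344
a_10 = 536
b_10 = 392
c_10 = 40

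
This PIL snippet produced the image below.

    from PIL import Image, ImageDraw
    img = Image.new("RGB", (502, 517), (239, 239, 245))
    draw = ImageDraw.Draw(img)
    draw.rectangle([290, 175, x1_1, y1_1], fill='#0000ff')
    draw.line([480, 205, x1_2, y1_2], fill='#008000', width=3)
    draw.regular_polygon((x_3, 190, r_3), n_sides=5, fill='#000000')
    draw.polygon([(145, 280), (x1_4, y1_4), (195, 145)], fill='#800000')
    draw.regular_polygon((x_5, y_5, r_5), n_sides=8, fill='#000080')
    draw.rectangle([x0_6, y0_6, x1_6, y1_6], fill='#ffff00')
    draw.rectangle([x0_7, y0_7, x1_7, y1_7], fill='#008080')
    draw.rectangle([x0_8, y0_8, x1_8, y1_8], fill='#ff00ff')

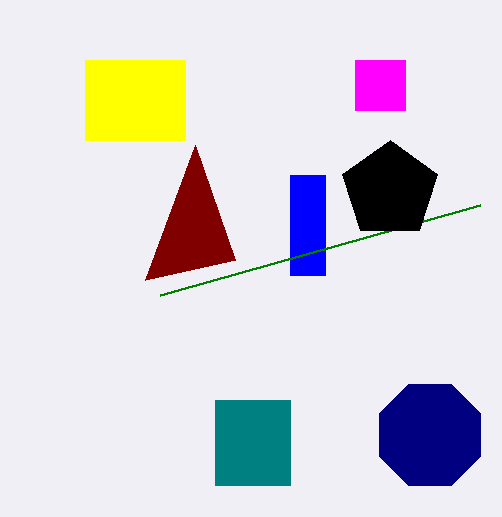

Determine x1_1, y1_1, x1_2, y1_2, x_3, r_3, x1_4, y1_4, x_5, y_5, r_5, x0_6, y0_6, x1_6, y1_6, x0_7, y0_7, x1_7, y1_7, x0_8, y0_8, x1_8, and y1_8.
x1_1 = 325
y1_1 = 275
x1_2 = 160
y1_2 = 295
x_3 = 390
r_3 = 50
x1_4 = 235
y1_4 = 260
x_5 = 430
y_5 = 435
r_5 = 55
x0_6 = 85
y0_6 = 60
x1_6 = 185
y1_6 = 140
x0_7 = 215
y0_7 = 400
x1_7 = 290
y1_7 = 485
x0_8 = 355
y0_8 = 60
x1_8 = 405
y1_8 = 110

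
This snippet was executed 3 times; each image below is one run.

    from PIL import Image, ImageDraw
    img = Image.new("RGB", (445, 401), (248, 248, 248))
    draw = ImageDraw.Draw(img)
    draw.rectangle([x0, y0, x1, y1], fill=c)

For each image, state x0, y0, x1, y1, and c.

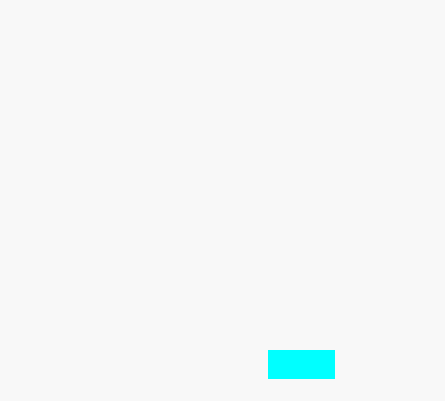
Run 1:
x0 = 268
y0 = 350
x1 = 334
y1 = 378
c = 'cyan'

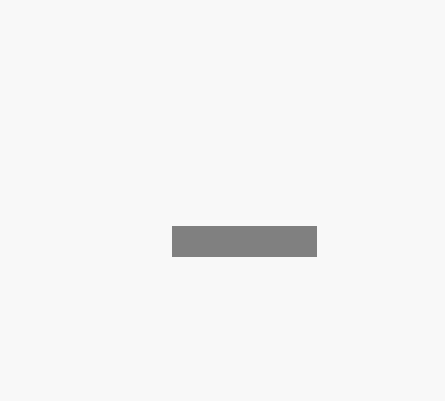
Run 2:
x0 = 172
y0 = 226
x1 = 316
y1 = 256
c = 'gray'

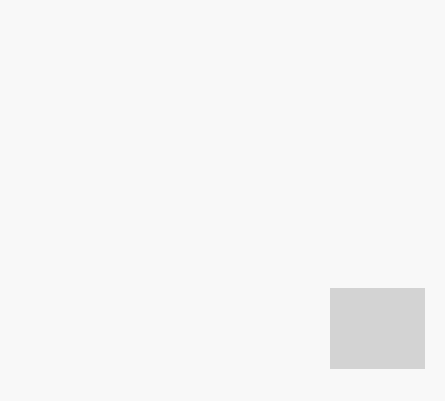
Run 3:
x0 = 330, y0 = 288, x1 = 424, y1 = 368, c = 'lightgray'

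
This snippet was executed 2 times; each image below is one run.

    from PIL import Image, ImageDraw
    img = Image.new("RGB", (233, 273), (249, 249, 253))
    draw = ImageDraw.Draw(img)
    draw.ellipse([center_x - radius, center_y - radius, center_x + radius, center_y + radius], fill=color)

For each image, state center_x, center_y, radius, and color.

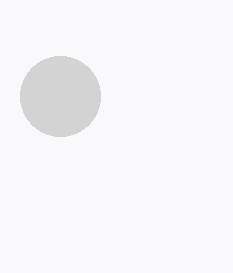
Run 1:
center_x = 60
center_y = 96
radius = 40
color = 'lightgray'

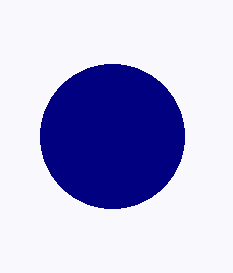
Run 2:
center_x = 112; center_y = 136; radius = 72; color = 'navy'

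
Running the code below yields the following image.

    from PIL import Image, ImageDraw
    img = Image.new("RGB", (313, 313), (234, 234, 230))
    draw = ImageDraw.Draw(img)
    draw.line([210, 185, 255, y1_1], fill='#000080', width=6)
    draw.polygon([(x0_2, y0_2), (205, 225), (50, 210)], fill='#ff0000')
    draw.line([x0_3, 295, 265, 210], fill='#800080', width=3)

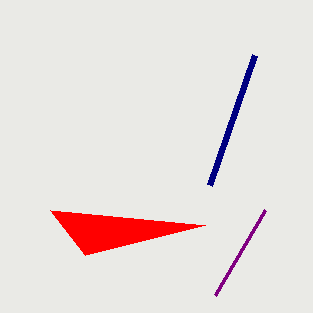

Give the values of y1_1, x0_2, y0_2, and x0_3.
y1_1 = 55; x0_2 = 85; y0_2 = 255; x0_3 = 215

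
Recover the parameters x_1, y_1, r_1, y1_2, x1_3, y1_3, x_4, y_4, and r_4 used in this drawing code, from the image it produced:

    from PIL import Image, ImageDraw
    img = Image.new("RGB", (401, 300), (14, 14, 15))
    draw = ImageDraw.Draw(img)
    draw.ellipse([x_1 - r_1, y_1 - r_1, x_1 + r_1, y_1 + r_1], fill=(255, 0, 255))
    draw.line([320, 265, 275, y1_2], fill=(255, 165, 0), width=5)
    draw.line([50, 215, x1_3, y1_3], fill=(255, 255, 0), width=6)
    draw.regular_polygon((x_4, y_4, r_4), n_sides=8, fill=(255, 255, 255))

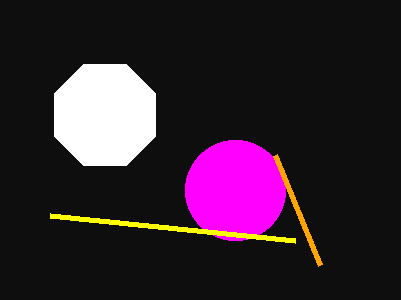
x_1 = 235, y_1 = 190, r_1 = 50, y1_2 = 155, x1_3 = 295, y1_3 = 240, x_4 = 105, y_4 = 115, r_4 = 55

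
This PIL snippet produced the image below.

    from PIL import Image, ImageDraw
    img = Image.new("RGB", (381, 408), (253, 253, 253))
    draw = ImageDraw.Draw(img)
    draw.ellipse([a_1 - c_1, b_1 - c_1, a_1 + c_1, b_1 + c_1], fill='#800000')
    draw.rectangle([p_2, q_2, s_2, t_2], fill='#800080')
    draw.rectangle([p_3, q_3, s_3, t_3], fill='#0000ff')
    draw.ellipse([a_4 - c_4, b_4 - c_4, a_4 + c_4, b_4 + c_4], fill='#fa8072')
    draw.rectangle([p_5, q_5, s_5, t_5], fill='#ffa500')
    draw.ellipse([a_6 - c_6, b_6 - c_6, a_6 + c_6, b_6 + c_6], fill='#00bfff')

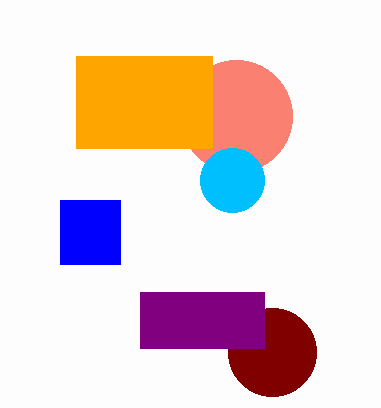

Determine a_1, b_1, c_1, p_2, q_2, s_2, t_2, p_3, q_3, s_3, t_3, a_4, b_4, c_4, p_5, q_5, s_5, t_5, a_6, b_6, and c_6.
a_1 = 272; b_1 = 352; c_1 = 44; p_2 = 140; q_2 = 292; s_2 = 264; t_2 = 348; p_3 = 60; q_3 = 200; s_3 = 120; t_3 = 264; a_4 = 236; b_4 = 116; c_4 = 56; p_5 = 76; q_5 = 56; s_5 = 212; t_5 = 148; a_6 = 232; b_6 = 180; c_6 = 32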